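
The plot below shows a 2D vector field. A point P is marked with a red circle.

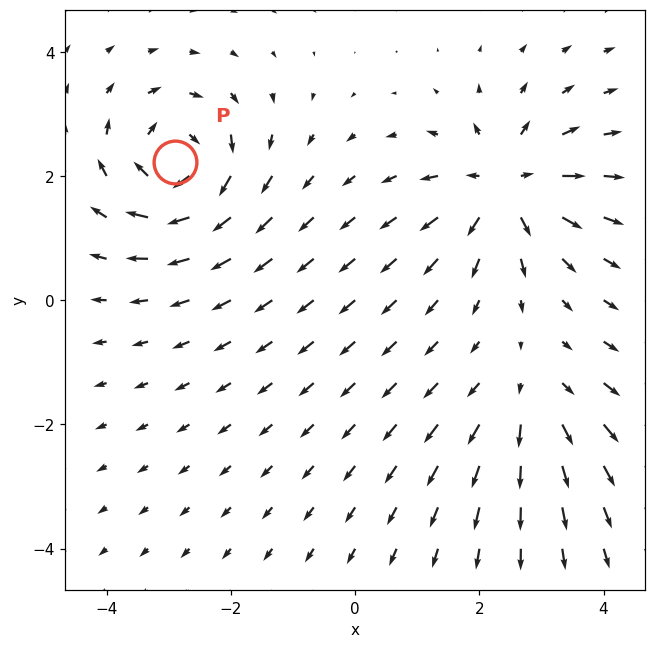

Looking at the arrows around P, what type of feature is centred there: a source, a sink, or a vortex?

At P (-2.9, 2.2) the arrows circulate clockwise. Divergence ≈0, curl about -7 — near-zero divergence with nonzero curl is a vortex.

vortex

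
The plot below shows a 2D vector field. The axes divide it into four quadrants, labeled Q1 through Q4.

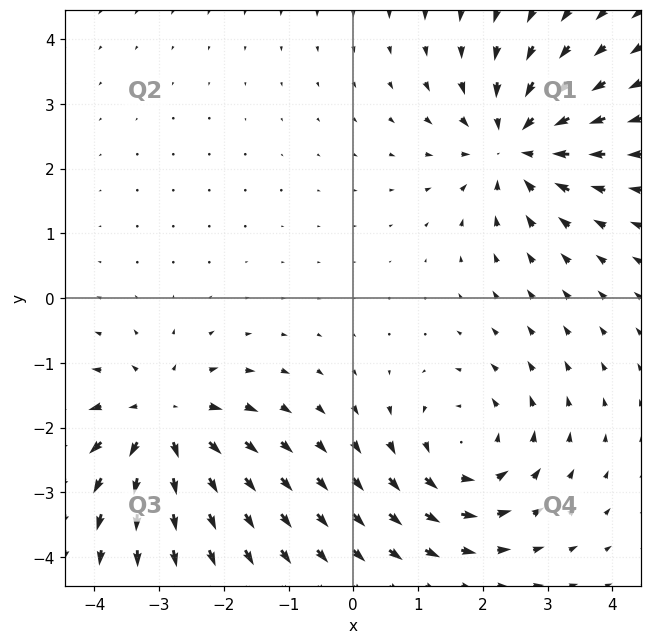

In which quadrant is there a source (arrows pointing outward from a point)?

Q3

The source sits at approximately (-2.9, -1.9), which lies in quadrant Q3. The divergence there is about +5, positive as expected for a source.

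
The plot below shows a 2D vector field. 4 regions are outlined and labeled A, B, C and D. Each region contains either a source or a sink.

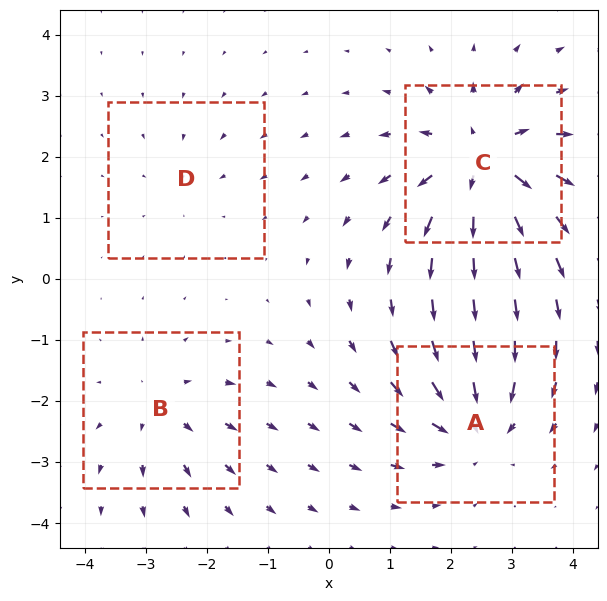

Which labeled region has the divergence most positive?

C

Divergence at each region's feature centre — A: about -5, B: about +4, C: about +7, D: about -2. Region C is most positive.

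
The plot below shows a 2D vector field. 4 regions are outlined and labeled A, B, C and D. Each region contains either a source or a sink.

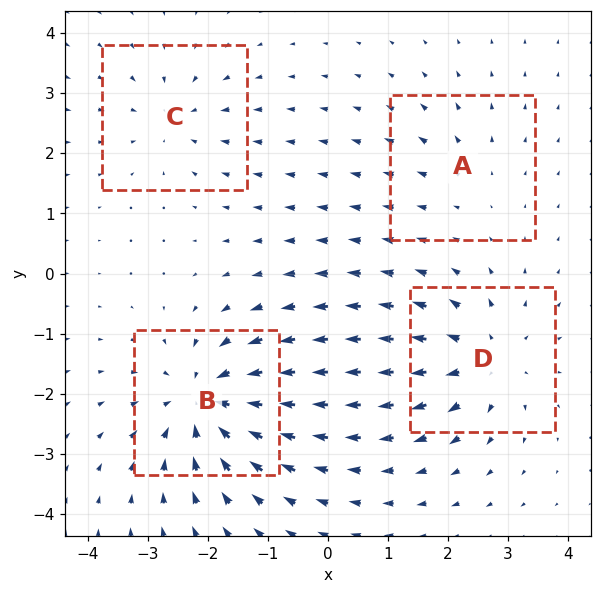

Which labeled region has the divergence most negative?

B

Divergence at each region's feature centre — A: about +2, B: about -7, C: about -4, D: about +5. Region B is most negative.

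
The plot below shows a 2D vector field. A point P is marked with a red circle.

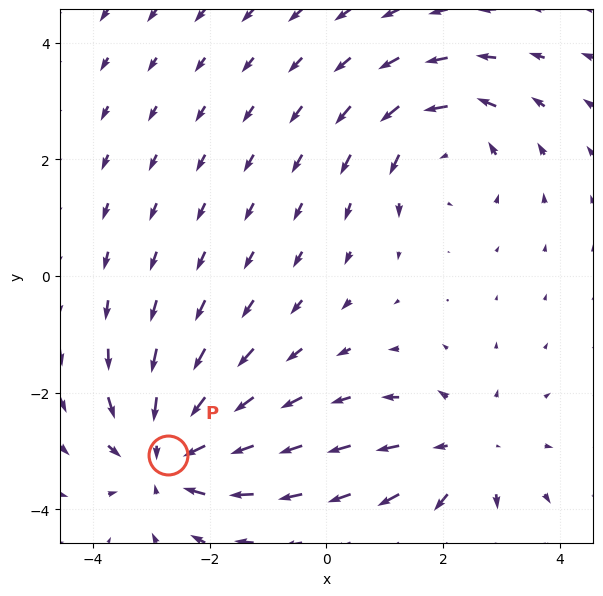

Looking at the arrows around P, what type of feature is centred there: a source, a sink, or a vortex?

sink

At P (-2.7, -3.1) the arrows converge inward. Divergence about -5, curl ≈0 — negative divergence with near-zero curl is a sink.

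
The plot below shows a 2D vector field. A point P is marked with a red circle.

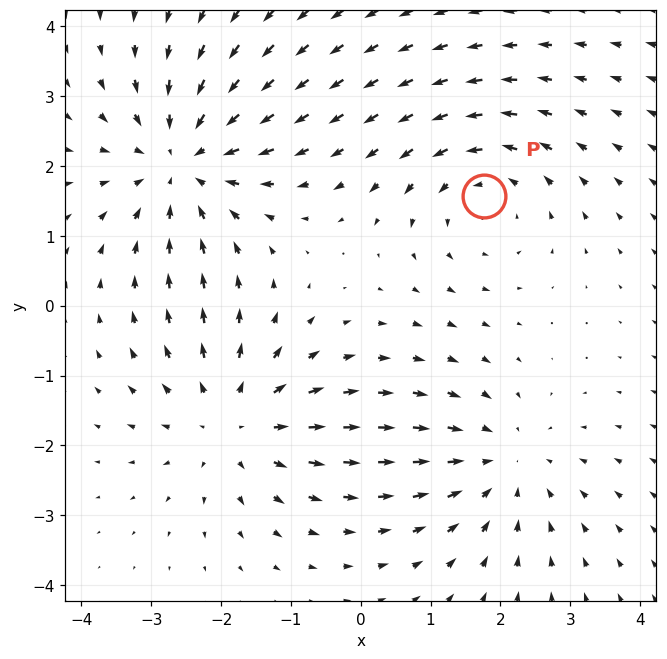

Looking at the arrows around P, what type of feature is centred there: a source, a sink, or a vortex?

vortex

At P (1.8, 1.6) the arrows circulate counterclockwise. Divergence ≈0, curl about +3 — near-zero divergence with nonzero curl is a vortex.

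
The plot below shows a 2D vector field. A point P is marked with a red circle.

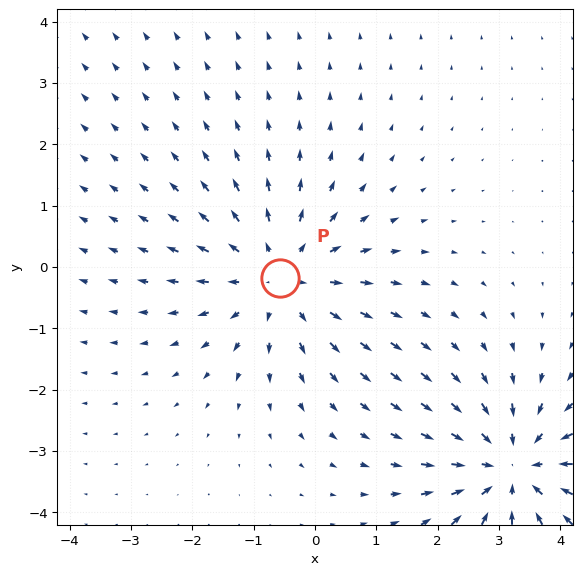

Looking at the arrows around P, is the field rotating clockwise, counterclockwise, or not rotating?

not rotating

Near P at (-0.6, -0.2) the arrows show no circulation. The curl there is ≈0.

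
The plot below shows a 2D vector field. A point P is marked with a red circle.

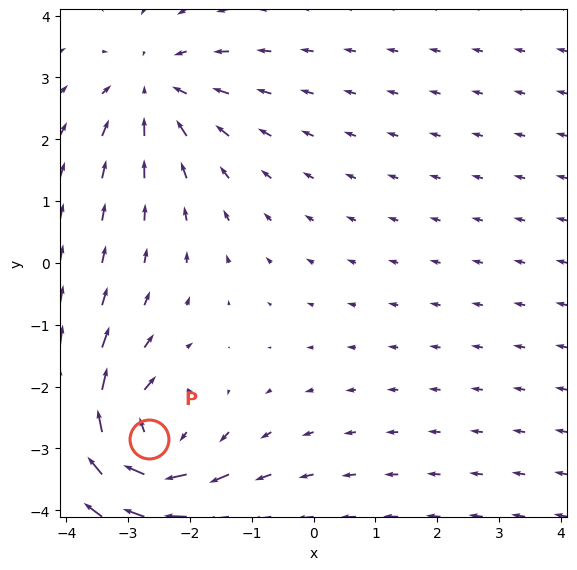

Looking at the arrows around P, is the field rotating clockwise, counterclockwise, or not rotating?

clockwise

Near P at (-2.7, -2.9) the arrows circulate clockwise. The curl (z-component) there is about -5; negative curl means clockwise rotation.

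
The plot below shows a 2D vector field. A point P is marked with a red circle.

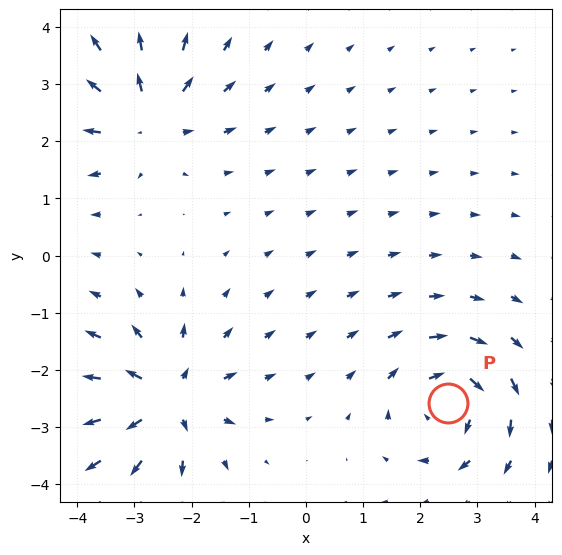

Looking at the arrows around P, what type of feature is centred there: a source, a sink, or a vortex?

vortex

At P (2.5, -2.6) the arrows circulate clockwise. Divergence ≈0, curl about -5 — near-zero divergence with nonzero curl is a vortex.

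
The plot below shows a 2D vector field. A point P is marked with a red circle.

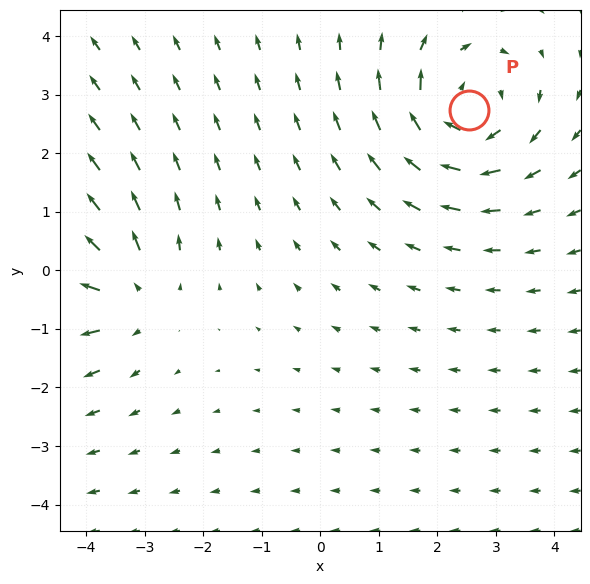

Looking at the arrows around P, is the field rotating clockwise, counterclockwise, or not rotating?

Near P at (2.5, 2.7) the arrows circulate clockwise. The curl (z-component) there is about -4; negative curl means clockwise rotation.

clockwise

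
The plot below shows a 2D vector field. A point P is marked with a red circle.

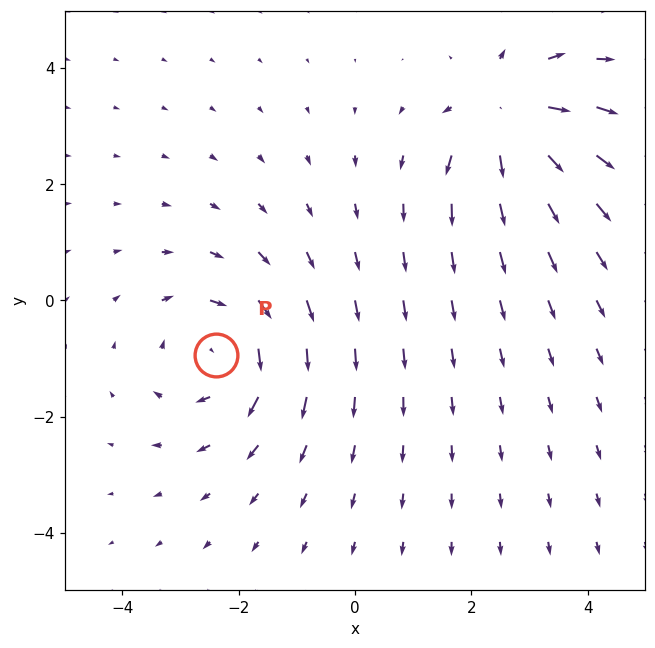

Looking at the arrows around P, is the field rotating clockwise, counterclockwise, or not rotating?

Near P at (-2.4, -0.9) the arrows circulate clockwise. The curl (z-component) there is about -4; negative curl means clockwise rotation.

clockwise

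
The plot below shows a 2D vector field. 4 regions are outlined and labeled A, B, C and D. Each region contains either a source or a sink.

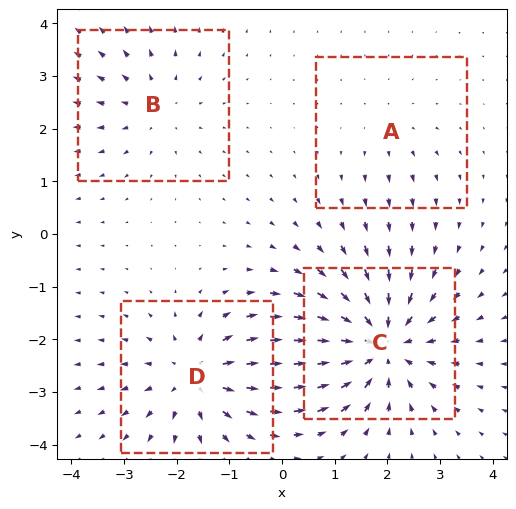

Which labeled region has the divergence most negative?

Divergence at each region's feature centre — A: about +2, B: about +3, C: about -7, D: about +5. Region C is most negative.

C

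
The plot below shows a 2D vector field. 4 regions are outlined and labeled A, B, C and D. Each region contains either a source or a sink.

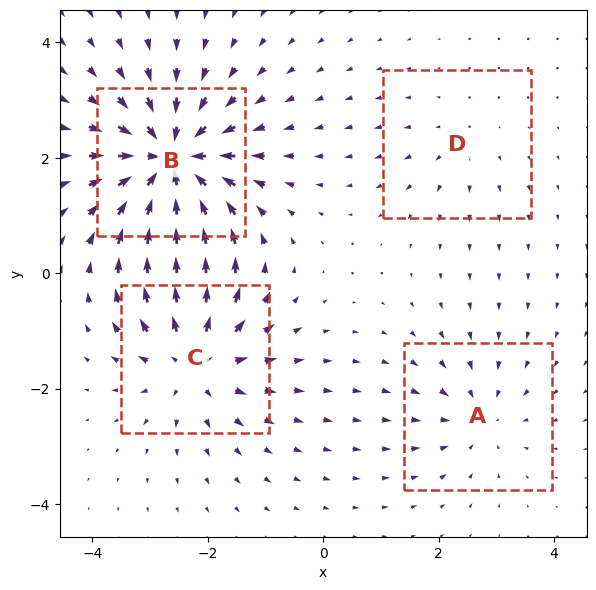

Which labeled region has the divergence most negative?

Divergence at each region's feature centre — A: about -3, B: about -8, C: about +5, D: about +2. Region B is most negative.

B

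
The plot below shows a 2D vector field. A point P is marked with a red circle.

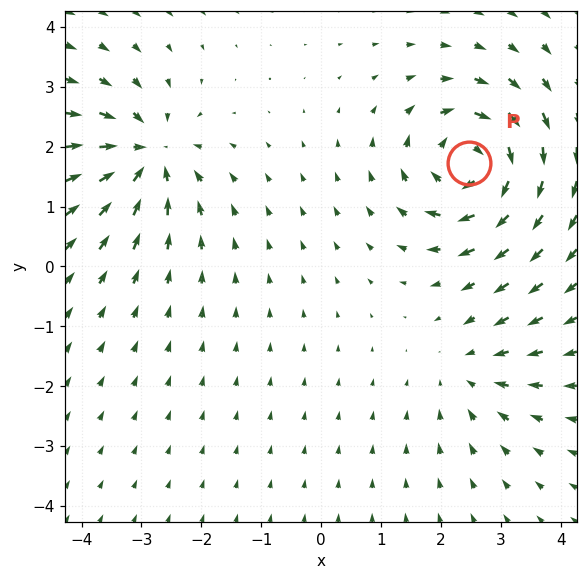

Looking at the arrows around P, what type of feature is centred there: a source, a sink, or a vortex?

vortex

At P (2.5, 1.7) the arrows circulate clockwise. Divergence ≈0, curl about -6 — near-zero divergence with nonzero curl is a vortex.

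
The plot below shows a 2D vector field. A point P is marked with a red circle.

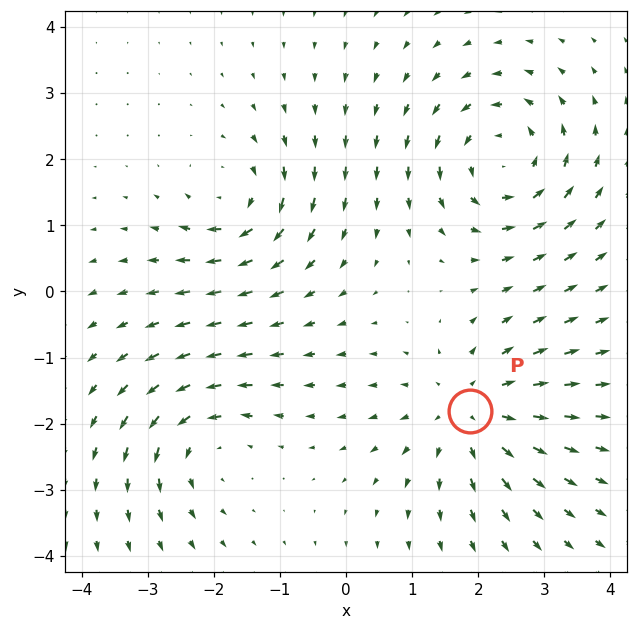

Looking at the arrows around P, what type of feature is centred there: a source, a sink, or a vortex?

source

At P (1.9, -1.8) the arrows spread outward. Divergence about +4, curl ≈0 — positive divergence with near-zero curl is a source.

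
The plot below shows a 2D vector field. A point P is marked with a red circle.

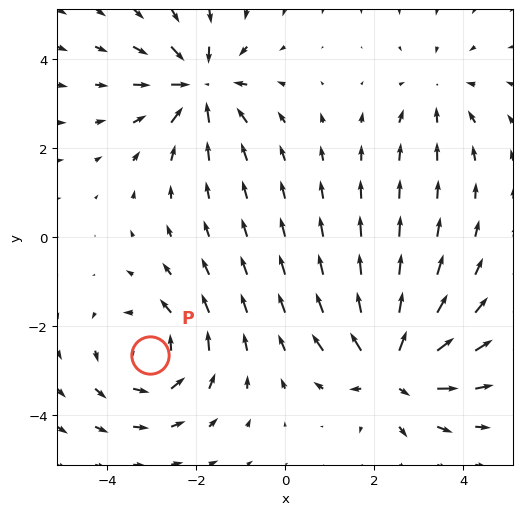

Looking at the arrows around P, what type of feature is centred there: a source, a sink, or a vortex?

At P (-3.0, -2.7) the arrows circulate counterclockwise. Divergence ≈0, curl about +4 — near-zero divergence with nonzero curl is a vortex.

vortex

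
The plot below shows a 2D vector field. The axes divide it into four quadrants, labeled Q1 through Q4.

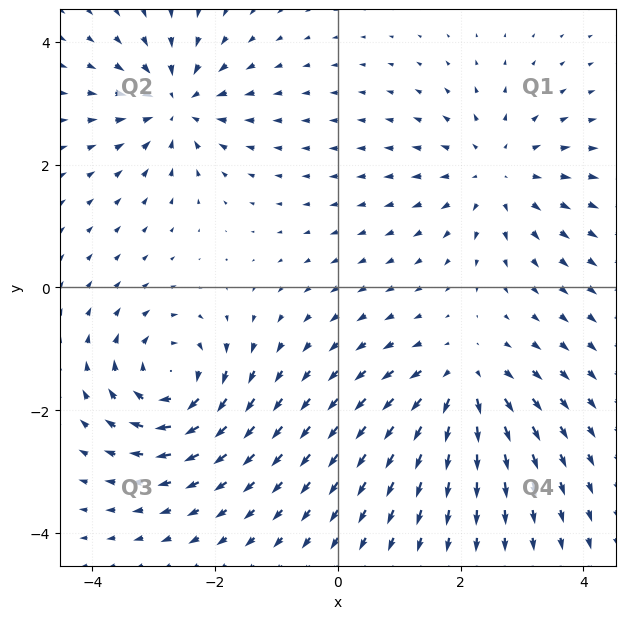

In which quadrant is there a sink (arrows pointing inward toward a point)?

Q2

The sink sits at approximately (-2.6, 3.0), which lies in quadrant Q2. The divergence there is about -6, negative as expected for a sink.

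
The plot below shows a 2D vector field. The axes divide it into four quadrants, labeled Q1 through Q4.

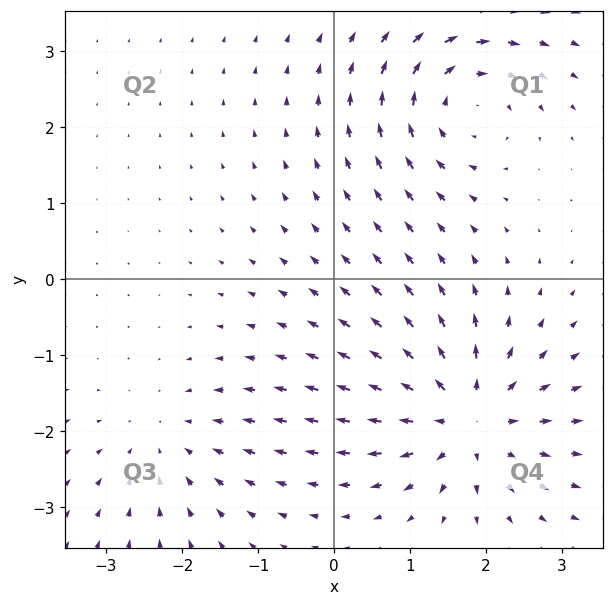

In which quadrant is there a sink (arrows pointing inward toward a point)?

The sink sits at approximately (-2.2, -2.1), which lies in quadrant Q3. The divergence there is about -3, negative as expected for a sink.

Q3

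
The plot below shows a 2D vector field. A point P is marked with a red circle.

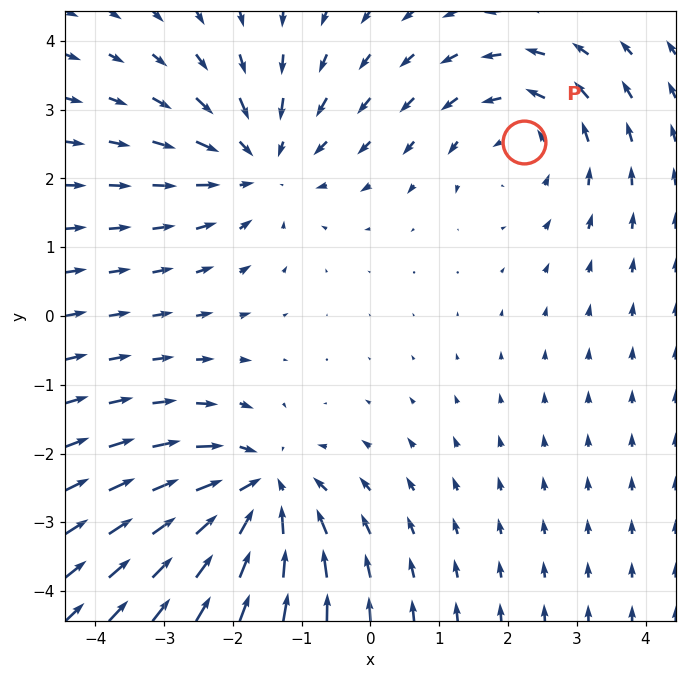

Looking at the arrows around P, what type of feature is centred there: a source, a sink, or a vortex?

vortex

At P (2.2, 2.5) the arrows circulate counterclockwise. Divergence ≈0, curl about +3 — near-zero divergence with nonzero curl is a vortex.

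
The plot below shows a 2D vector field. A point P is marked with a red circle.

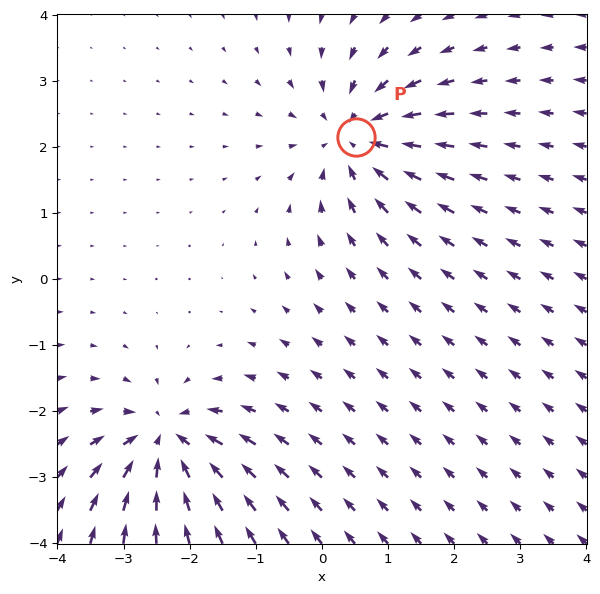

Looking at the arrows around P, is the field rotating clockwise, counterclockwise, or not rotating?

not rotating

Near P at (0.5, 2.1) the arrows show no circulation. The curl there is ≈0.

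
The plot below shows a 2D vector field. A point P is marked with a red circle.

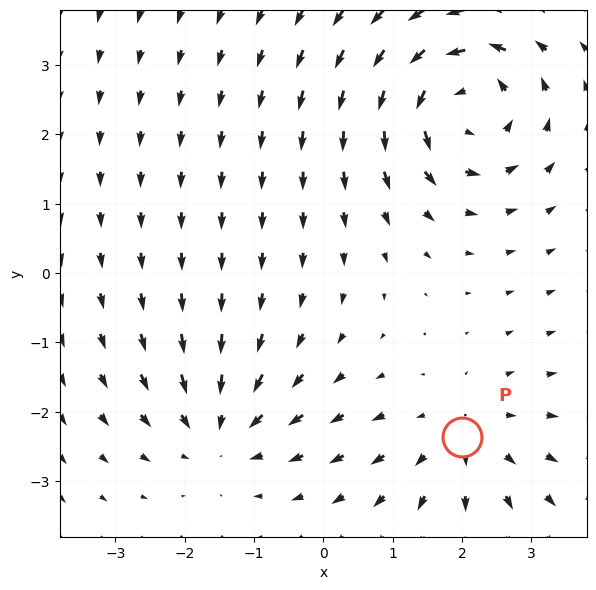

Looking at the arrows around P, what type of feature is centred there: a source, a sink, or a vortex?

At P (2.0, -2.4) the arrows spread outward. Divergence about +3, curl ≈0 — positive divergence with near-zero curl is a source.

source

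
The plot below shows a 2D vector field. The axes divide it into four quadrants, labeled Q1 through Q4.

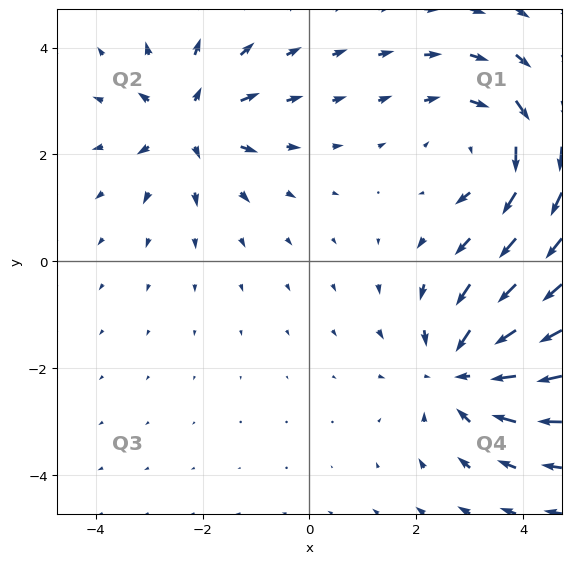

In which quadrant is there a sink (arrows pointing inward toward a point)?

The sink sits at approximately (2.9, -2.0), which lies in quadrant Q4. The divergence there is about -4, negative as expected for a sink.

Q4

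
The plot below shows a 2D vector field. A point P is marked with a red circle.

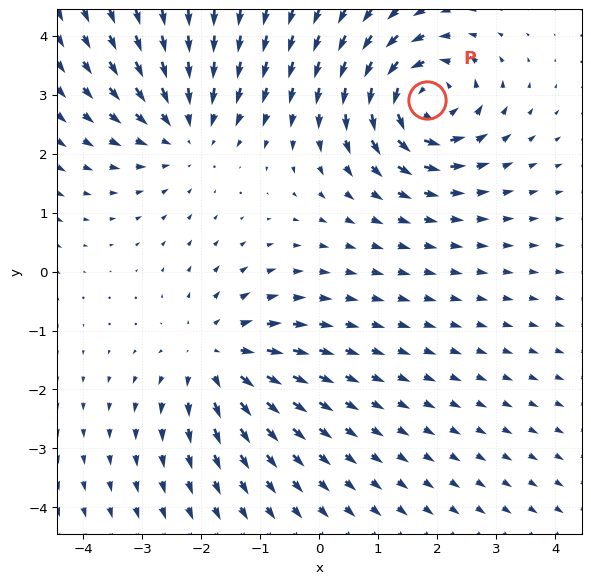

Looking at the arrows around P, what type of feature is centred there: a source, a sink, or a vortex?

vortex

At P (1.8, 2.9) the arrows circulate counterclockwise. Divergence ≈0, curl about +6 — near-zero divergence with nonzero curl is a vortex.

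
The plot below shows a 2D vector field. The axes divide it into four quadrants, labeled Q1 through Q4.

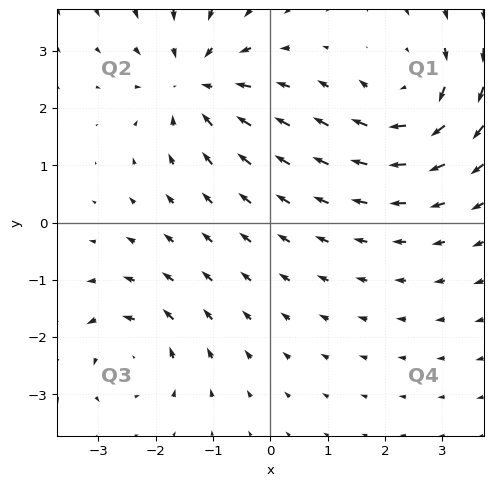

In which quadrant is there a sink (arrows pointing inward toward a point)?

The sink sits at approximately (-1.3, 2.4), which lies in quadrant Q2. The divergence there is about -4, negative as expected for a sink.

Q2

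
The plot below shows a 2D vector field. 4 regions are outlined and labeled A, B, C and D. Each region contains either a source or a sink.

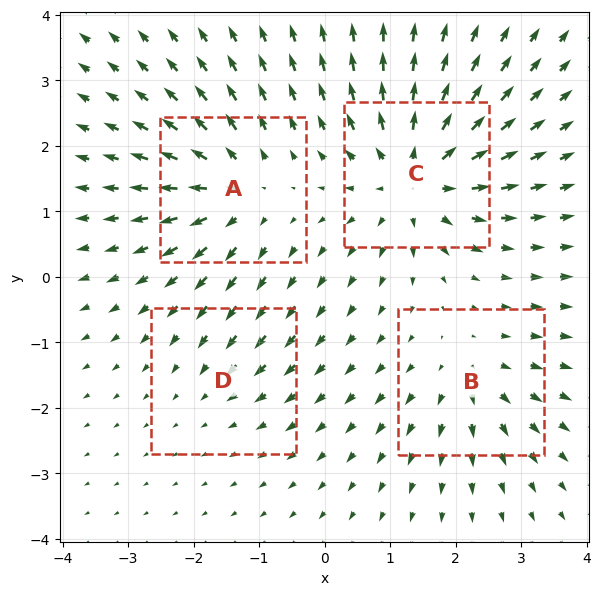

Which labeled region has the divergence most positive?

C

Divergence at each region's feature centre — A: about +5, B: about +4, C: about +7, D: about -2. Region C is most positive.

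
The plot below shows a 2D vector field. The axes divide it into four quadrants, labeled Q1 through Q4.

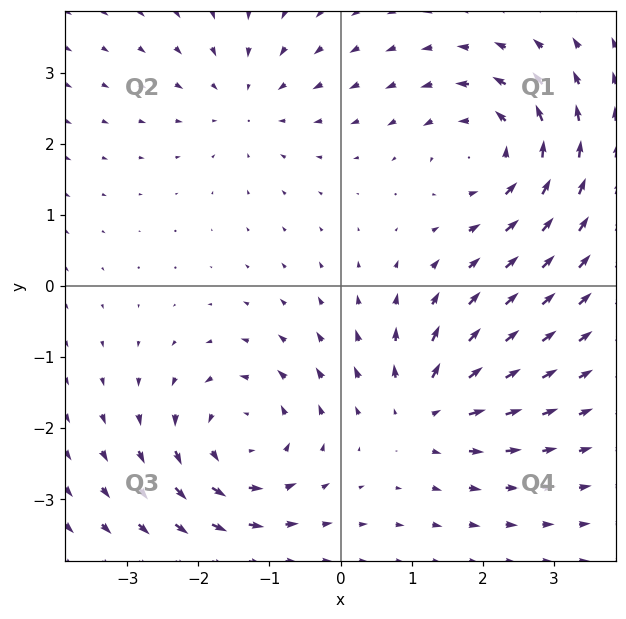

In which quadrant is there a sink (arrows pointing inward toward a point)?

The sink sits at approximately (-1.3, 2.6), which lies in quadrant Q2. The divergence there is about -3, negative as expected for a sink.

Q2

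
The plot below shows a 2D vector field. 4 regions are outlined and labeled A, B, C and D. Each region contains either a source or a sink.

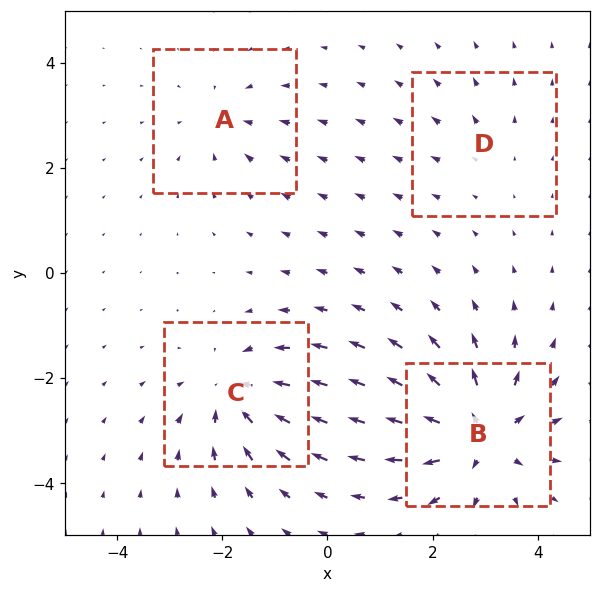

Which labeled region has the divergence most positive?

Divergence at each region's feature centre — A: about -3, B: about +7, C: about -6, D: about +2. Region B is most positive.

B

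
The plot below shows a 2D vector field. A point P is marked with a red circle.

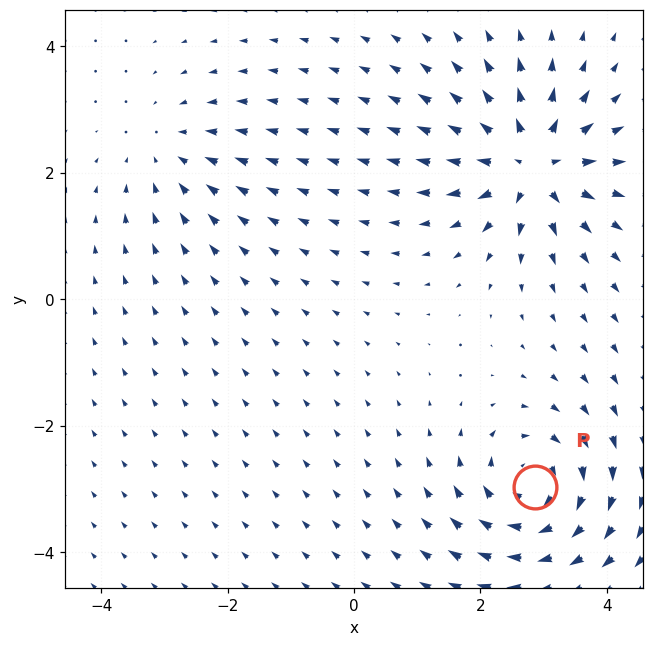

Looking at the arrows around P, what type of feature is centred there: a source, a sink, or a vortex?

At P (2.9, -3.0) the arrows circulate clockwise. Divergence ≈0, curl about -5 — near-zero divergence with nonzero curl is a vortex.

vortex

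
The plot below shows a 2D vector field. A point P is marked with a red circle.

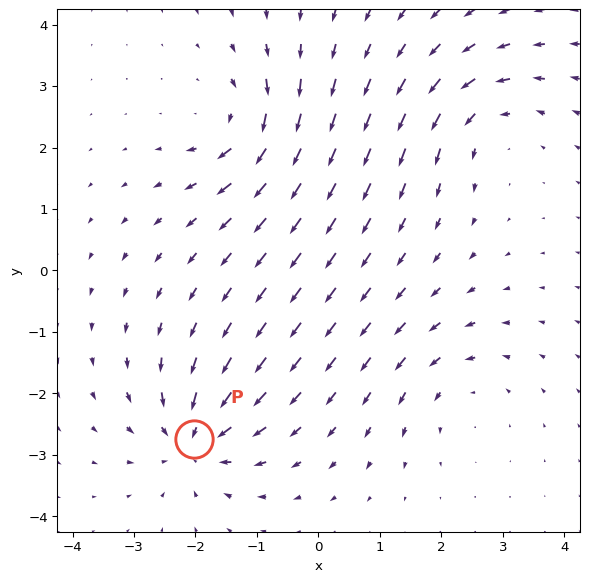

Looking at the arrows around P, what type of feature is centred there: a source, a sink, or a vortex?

sink

At P (-2.0, -2.7) the arrows converge inward. Divergence about -7, curl ≈0 — negative divergence with near-zero curl is a sink.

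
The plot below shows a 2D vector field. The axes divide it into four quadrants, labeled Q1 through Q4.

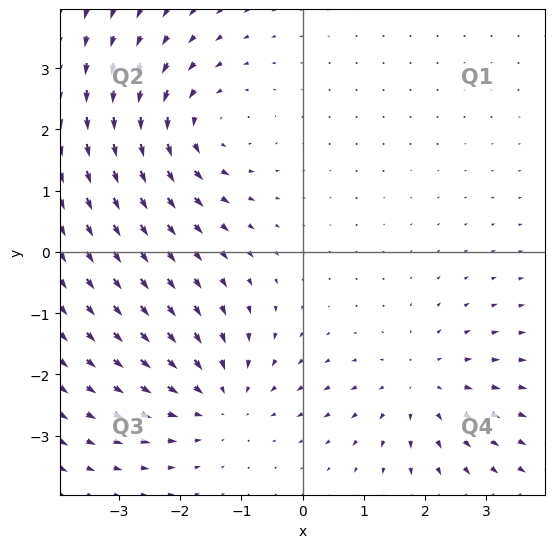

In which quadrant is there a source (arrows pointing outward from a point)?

The source sits at approximately (1.9, -2.2), which lies in quadrant Q4. The divergence there is about +2, positive as expected for a source.

Q4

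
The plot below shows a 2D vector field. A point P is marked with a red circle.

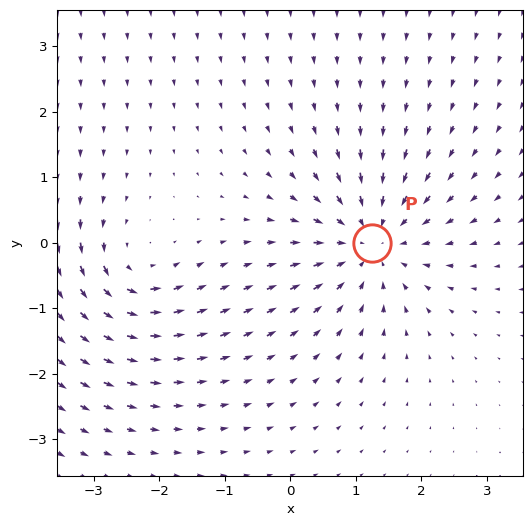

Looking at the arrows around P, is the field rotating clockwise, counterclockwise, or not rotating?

not rotating

Near P at (1.2, 0.0) the arrows show no circulation. The curl there is ≈0.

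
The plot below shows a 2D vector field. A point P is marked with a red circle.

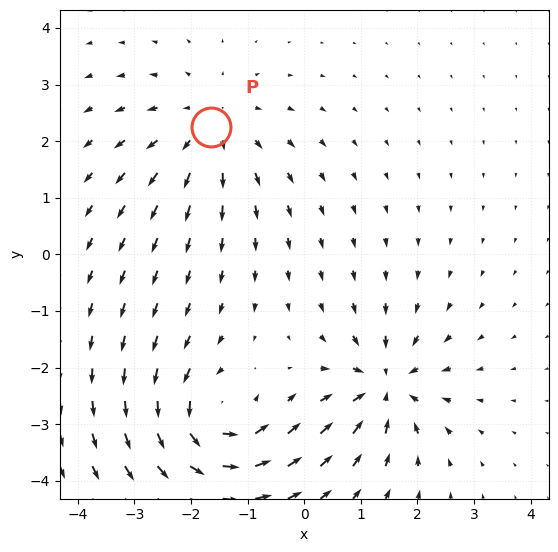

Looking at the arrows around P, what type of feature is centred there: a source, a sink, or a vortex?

At P (-1.7, 2.2) the arrows spread outward. Divergence about +3, curl ≈0 — positive divergence with near-zero curl is a source.

source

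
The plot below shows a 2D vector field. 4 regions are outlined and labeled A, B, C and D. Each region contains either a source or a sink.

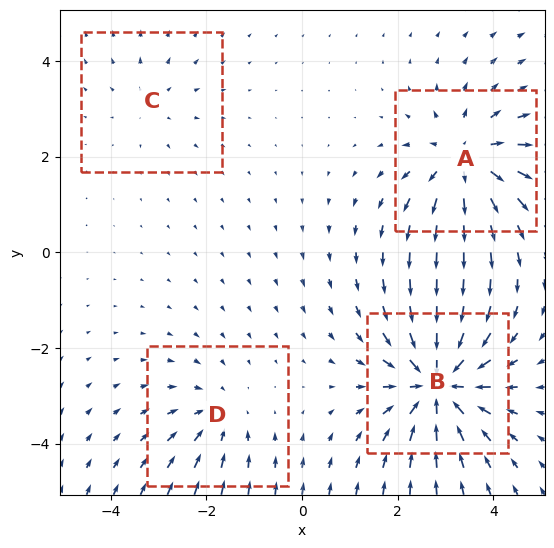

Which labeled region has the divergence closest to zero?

C

Divergence at each region's feature centre — A: about +5, B: about -7, C: about +2, D: about -3. Region C is closest to zero.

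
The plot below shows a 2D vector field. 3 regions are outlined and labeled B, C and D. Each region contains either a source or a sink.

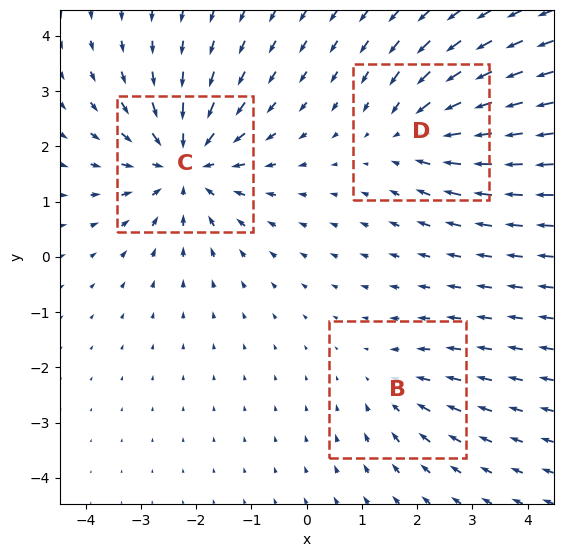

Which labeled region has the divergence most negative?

C

Divergence at each region's feature centre — B: about -2, C: about -5, D: about -3. Region C is most negative.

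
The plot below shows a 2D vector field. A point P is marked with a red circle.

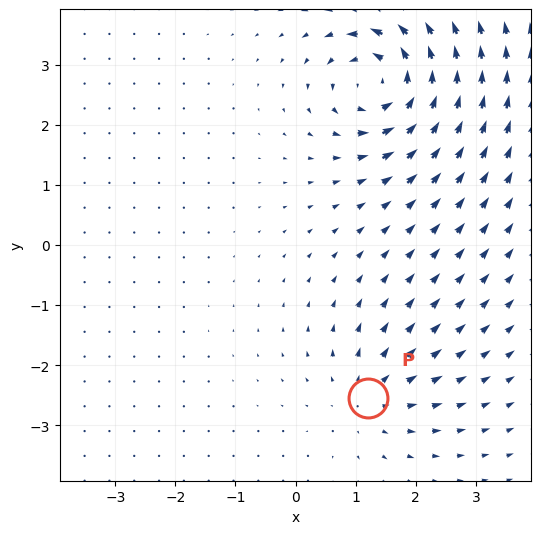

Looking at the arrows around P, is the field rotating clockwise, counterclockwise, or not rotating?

not rotating

Near P at (1.2, -2.6) the arrows show no circulation. The curl there is ≈0.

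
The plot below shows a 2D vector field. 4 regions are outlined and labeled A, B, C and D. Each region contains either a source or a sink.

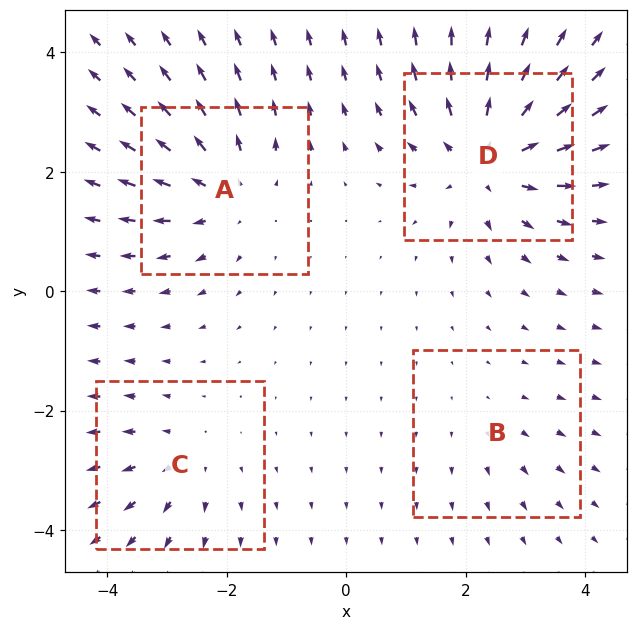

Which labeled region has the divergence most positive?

Divergence at each region's feature centre — A: about +5, B: about +2, C: about +3, D: about +6. Region D is most positive.

D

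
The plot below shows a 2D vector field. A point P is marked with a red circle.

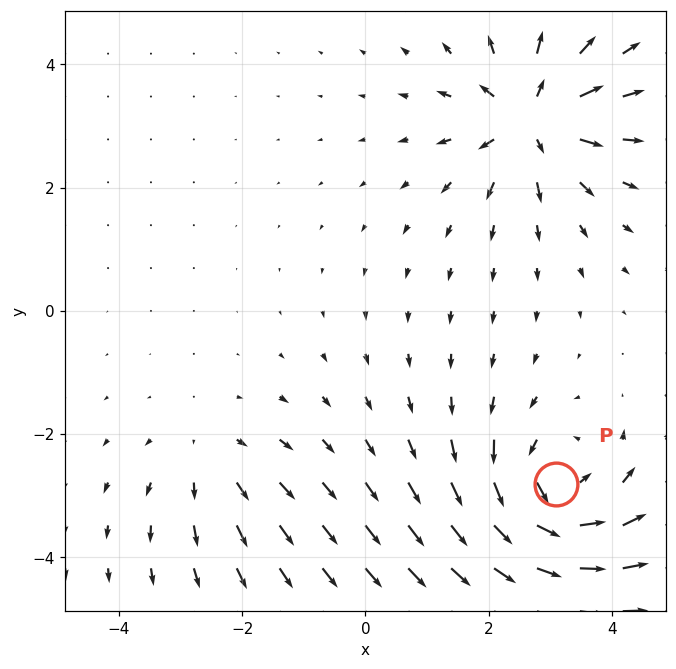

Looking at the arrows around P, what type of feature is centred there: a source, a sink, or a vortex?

At P (3.1, -2.8) the arrows circulate counterclockwise. Divergence ≈0, curl about +6 — near-zero divergence with nonzero curl is a vortex.

vortex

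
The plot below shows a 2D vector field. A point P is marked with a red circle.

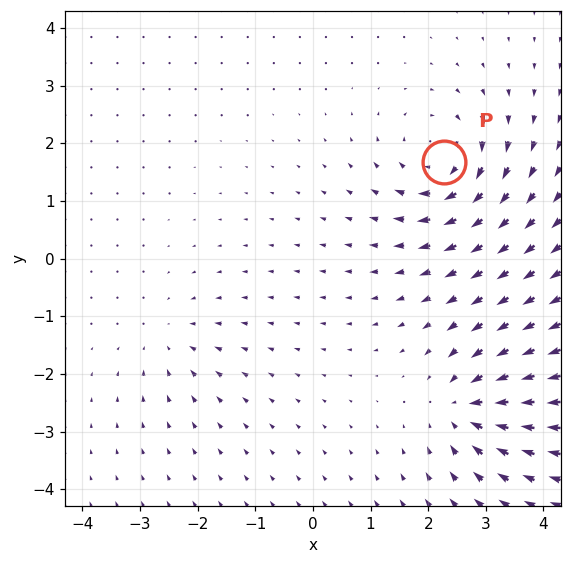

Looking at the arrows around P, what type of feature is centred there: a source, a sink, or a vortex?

At P (2.3, 1.7) the arrows circulate clockwise. Divergence ≈0, curl about -6 — near-zero divergence with nonzero curl is a vortex.

vortex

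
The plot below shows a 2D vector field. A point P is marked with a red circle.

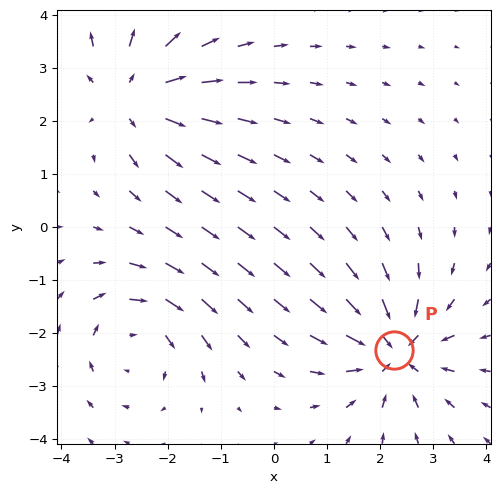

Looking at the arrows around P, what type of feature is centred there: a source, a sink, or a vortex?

At P (2.3, -2.3) the arrows converge inward. Divergence about -5, curl ≈0 — negative divergence with near-zero curl is a sink.

sink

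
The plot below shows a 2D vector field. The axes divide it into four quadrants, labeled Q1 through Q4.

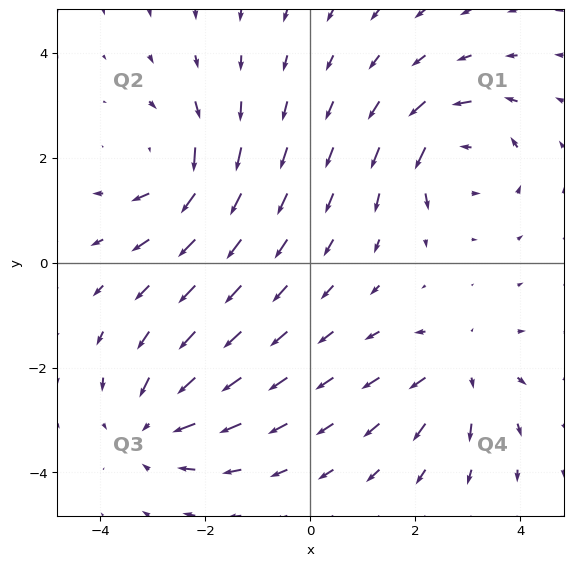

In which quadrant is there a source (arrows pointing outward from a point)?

The source sits at approximately (2.8, -2.0), which lies in quadrant Q4. The divergence there is about +3, positive as expected for a source.

Q4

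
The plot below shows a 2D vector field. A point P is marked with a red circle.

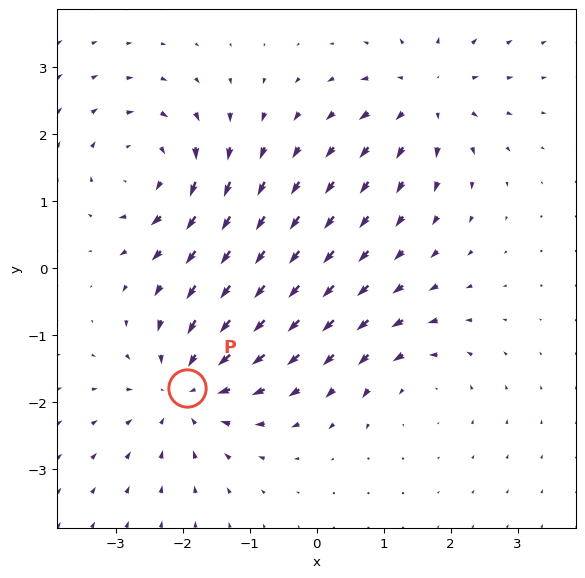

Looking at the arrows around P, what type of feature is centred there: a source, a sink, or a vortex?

At P (-1.9, -1.8) the arrows converge inward. Divergence about -5, curl ≈0 — negative divergence with near-zero curl is a sink.

sink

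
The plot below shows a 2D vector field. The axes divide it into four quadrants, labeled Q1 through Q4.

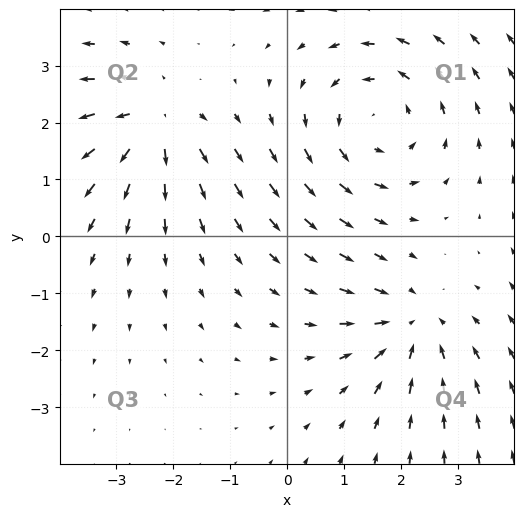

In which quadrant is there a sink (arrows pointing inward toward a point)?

The sink sits at approximately (2.2, -1.6), which lies in quadrant Q4. The divergence there is about -4, negative as expected for a sink.

Q4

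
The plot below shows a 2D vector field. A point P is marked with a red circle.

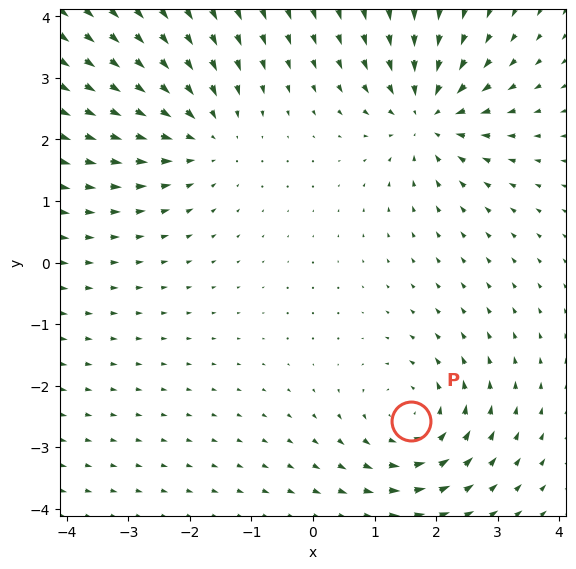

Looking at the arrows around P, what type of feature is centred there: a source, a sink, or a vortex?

At P (1.6, -2.6) the arrows circulate counterclockwise. Divergence ≈0, curl about +4 — near-zero divergence with nonzero curl is a vortex.

vortex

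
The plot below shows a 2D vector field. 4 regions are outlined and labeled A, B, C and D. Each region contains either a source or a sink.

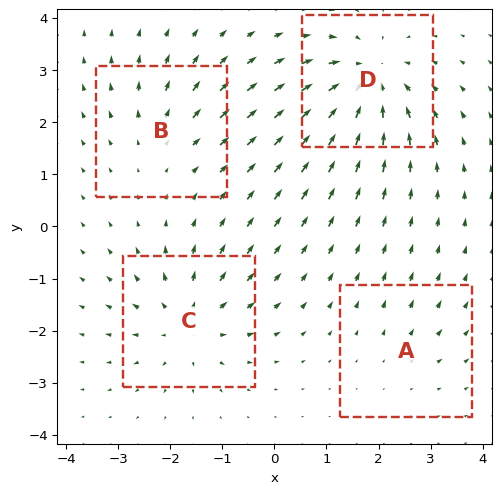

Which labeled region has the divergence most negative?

D

Divergence at each region's feature centre — A: about +2, B: about +3, C: about +5, D: about -7. Region D is most negative.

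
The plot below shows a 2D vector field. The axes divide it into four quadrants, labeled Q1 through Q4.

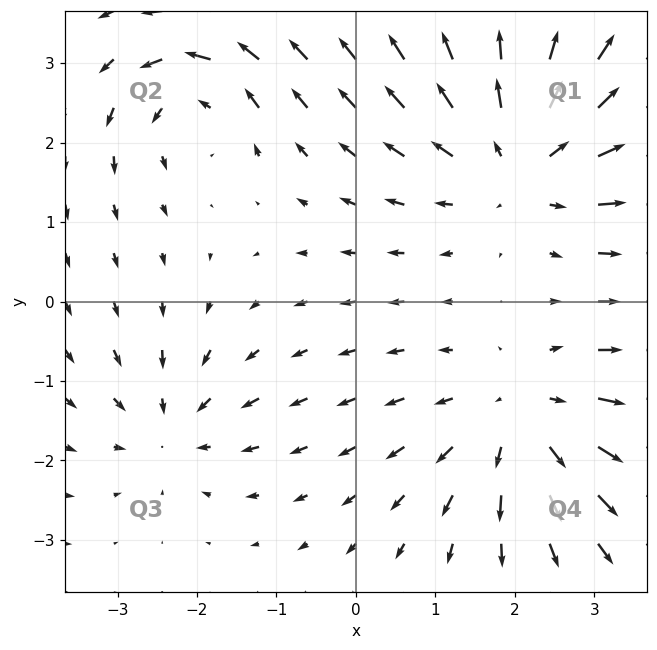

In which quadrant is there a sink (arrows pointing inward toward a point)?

Q3

The sink sits at approximately (-2.3, -1.6), which lies in quadrant Q3. The divergence there is about -3, negative as expected for a sink.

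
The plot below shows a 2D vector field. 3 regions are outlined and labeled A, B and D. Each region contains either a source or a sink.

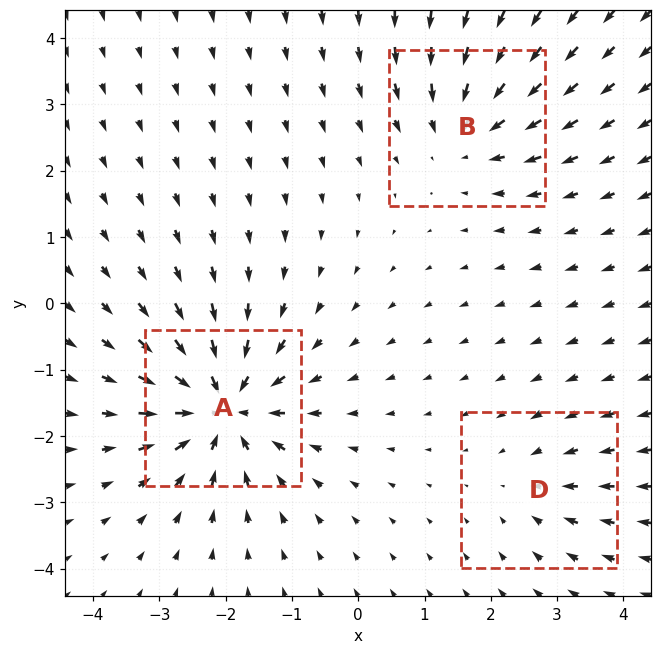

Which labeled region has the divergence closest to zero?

Divergence at each region's feature centre — A: about -6, B: about -4, D: about -2. Region D is closest to zero.

D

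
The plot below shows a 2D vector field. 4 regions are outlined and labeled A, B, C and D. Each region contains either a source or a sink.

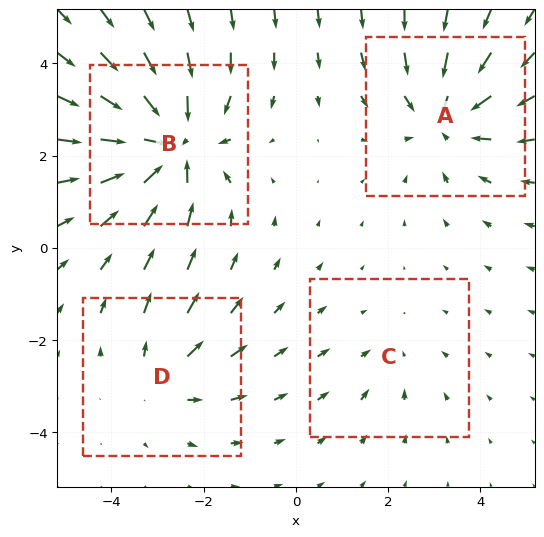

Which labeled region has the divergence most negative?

B

Divergence at each region's feature centre — A: about -4, B: about -6, C: about -2, D: about +3. Region B is most negative.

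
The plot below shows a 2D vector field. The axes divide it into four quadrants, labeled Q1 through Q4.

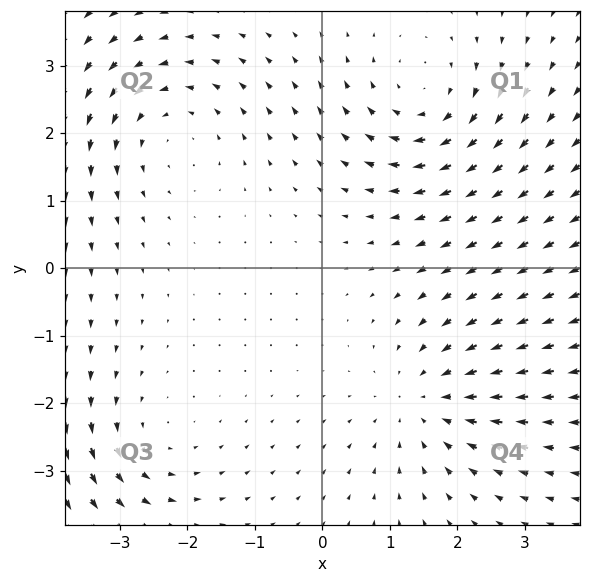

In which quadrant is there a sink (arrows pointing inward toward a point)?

The sink sits at approximately (1.5, -2.0), which lies in quadrant Q4. The divergence there is about -4, negative as expected for a sink.

Q4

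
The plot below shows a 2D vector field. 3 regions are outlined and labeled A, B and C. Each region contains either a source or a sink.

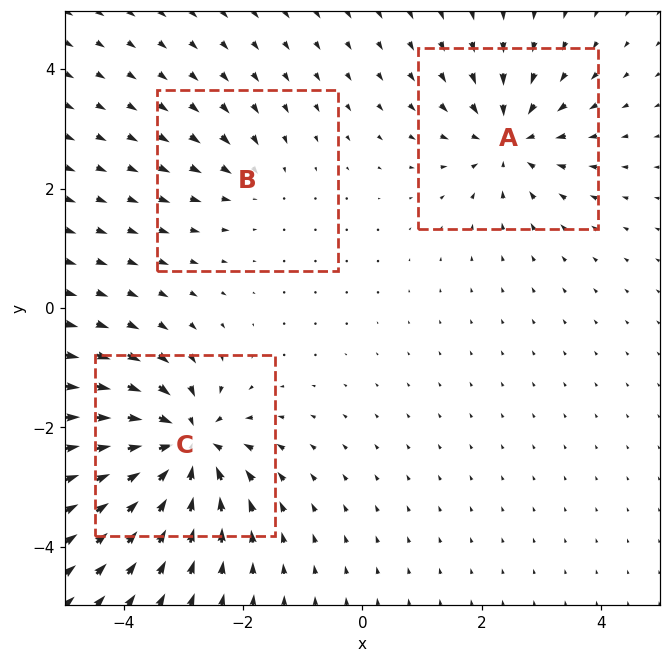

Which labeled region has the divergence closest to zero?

B

Divergence at each region's feature centre — A: about -4, B: about -2, C: about -7. Region B is closest to zero.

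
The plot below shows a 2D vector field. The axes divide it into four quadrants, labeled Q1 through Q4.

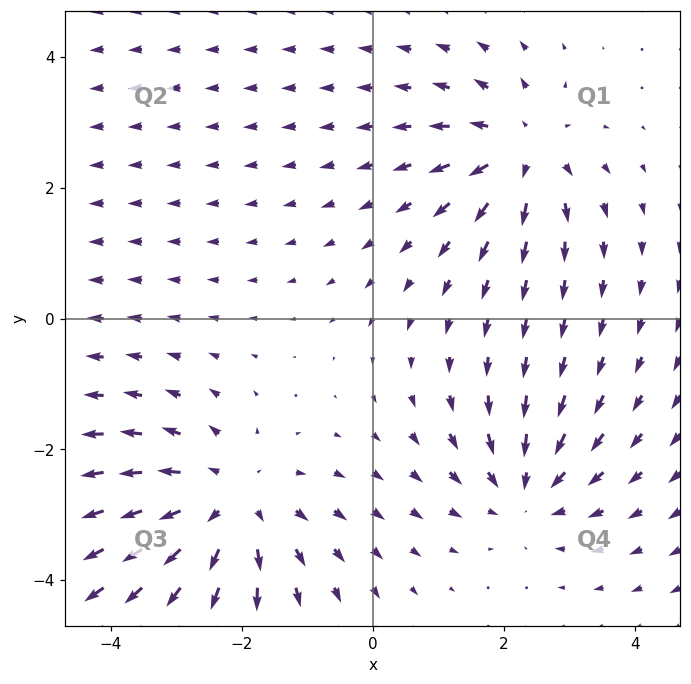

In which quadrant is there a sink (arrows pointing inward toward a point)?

The sink sits at approximately (2.3, -2.6), which lies in quadrant Q4. The divergence there is about -3, negative as expected for a sink.

Q4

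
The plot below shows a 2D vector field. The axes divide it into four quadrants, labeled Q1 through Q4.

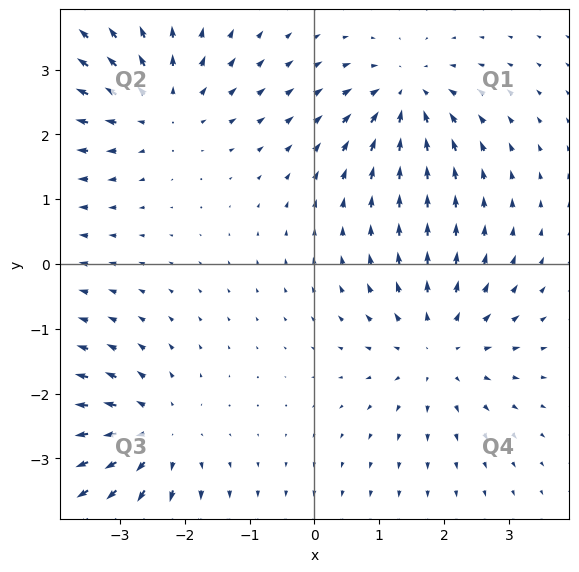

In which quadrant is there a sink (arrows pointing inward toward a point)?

Q1

The sink sits at approximately (1.4, 2.6), which lies in quadrant Q1. The divergence there is about -5, negative as expected for a sink.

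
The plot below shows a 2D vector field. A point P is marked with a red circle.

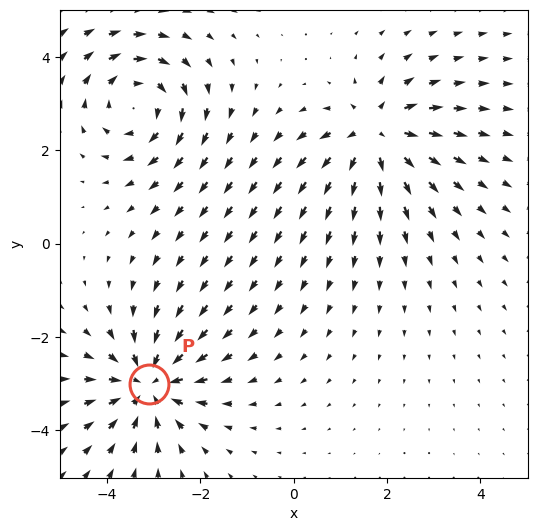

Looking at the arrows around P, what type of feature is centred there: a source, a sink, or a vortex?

sink

At P (-3.1, -3.0) the arrows converge inward. Divergence about -5, curl ≈0 — negative divergence with near-zero curl is a sink.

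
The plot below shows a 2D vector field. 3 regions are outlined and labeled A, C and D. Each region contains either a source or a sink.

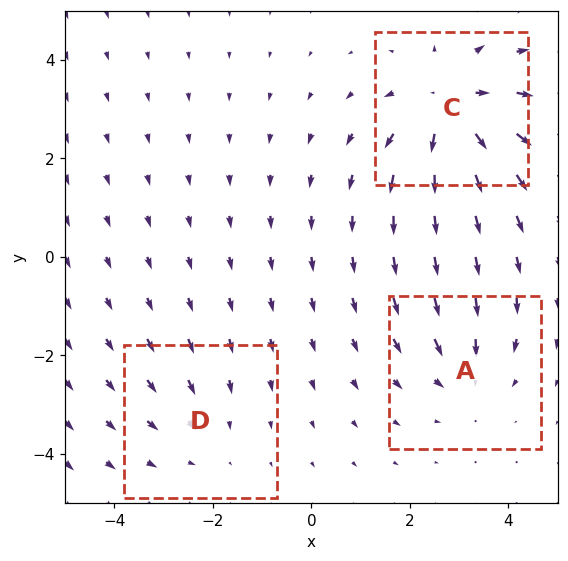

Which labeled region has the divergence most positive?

C

Divergence at each region's feature centre — A: about -3, C: about +5, D: about -2. Region C is most positive.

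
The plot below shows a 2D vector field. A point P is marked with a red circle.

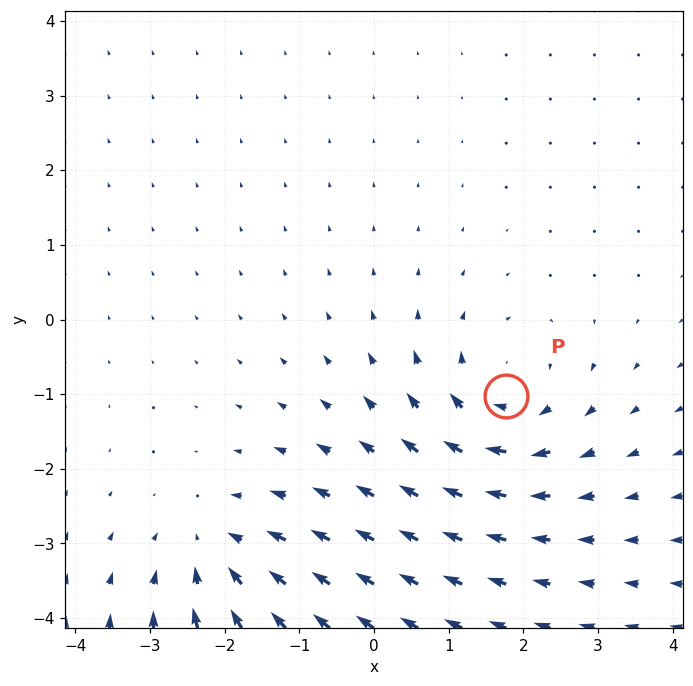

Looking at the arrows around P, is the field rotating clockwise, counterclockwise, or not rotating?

clockwise

Near P at (1.8, -1.0) the arrows circulate clockwise. The curl (z-component) there is about -5; negative curl means clockwise rotation.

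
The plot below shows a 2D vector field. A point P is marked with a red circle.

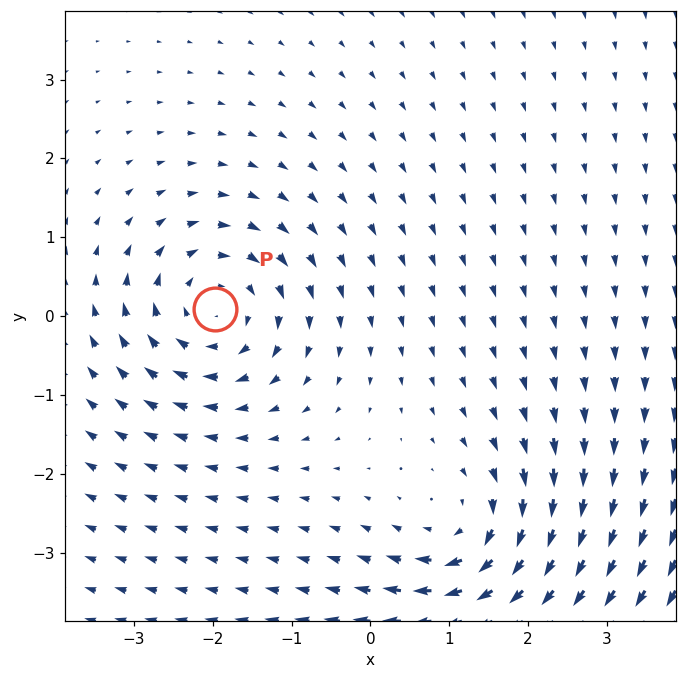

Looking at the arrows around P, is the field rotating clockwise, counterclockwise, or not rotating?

Near P at (-2.0, 0.1) the arrows circulate clockwise. The curl (z-component) there is about -6; negative curl means clockwise rotation.

clockwise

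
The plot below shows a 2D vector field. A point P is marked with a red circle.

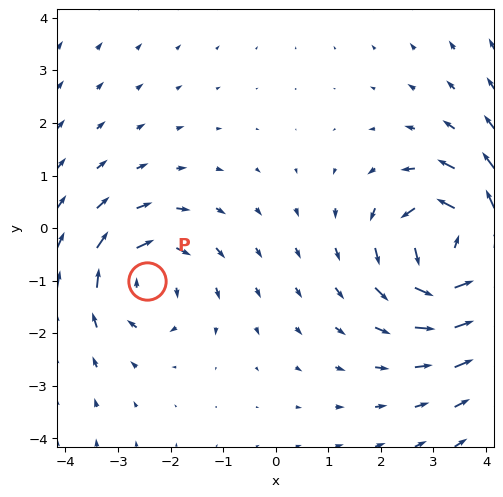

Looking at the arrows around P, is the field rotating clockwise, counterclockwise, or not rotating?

clockwise

Near P at (-2.5, -1.0) the arrows circulate clockwise. The curl (z-component) there is about -4; negative curl means clockwise rotation.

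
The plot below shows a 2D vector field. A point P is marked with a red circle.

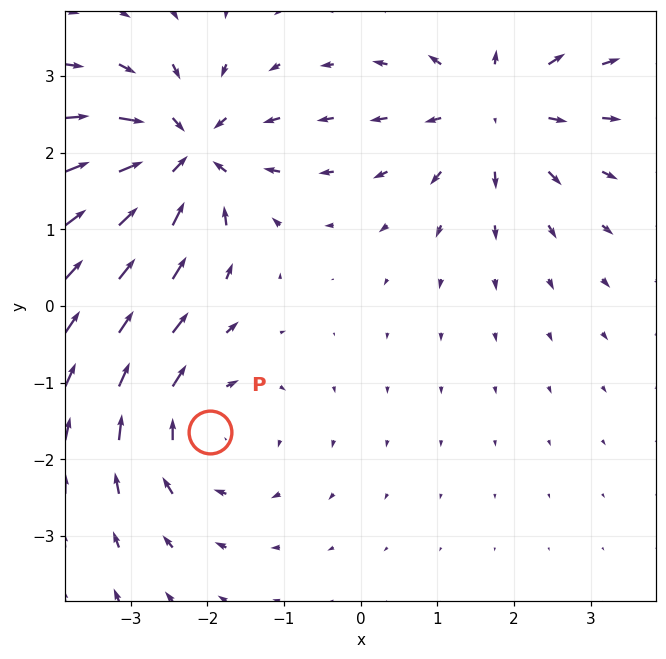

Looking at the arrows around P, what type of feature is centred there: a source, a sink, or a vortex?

At P (-2.0, -1.6) the arrows circulate clockwise. Divergence ≈0, curl about -4 — near-zero divergence with nonzero curl is a vortex.

vortex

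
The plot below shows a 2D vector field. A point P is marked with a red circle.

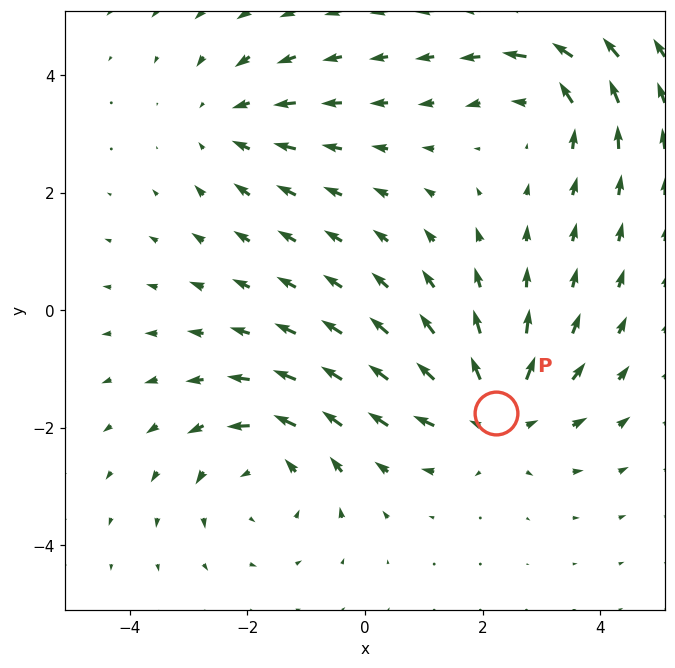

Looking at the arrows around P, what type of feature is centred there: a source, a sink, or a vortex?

At P (2.2, -1.8) the arrows spread outward. Divergence about +4, curl ≈0 — positive divergence with near-zero curl is a source.

source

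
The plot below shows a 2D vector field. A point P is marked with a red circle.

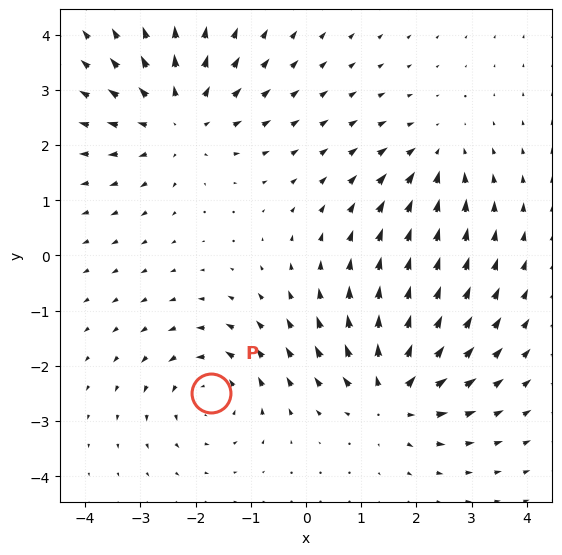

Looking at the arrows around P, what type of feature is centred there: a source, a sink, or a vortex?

vortex

At P (-1.7, -2.5) the arrows circulate counterclockwise. Divergence ≈0, curl about +4 — near-zero divergence with nonzero curl is a vortex.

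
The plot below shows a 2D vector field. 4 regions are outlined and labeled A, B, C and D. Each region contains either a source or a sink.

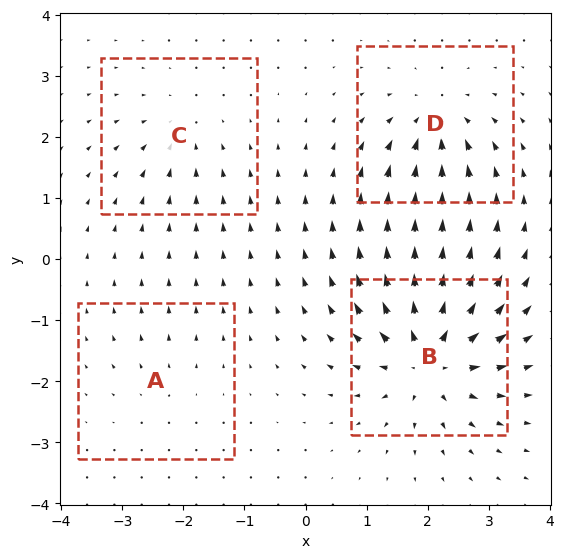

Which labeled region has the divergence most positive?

Divergence at each region's feature centre — A: about +2, B: about +9, C: about -4, D: about -6. Region B is most positive.

B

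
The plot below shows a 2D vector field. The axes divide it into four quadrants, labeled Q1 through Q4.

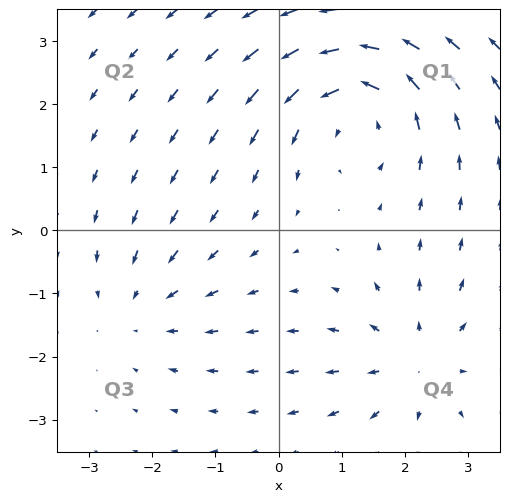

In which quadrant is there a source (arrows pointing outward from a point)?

The source sits at approximately (2.2, -2.1), which lies in quadrant Q4. The divergence there is about +3, positive as expected for a source.

Q4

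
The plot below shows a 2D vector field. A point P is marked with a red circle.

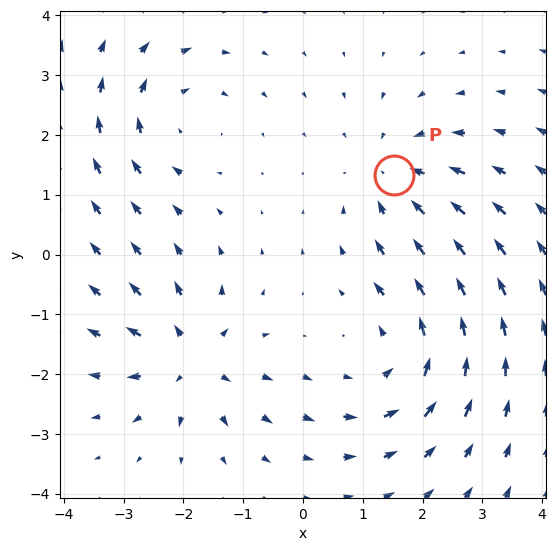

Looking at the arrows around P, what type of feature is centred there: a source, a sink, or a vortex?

sink

At P (1.5, 1.3) the arrows converge inward. Divergence about -3, curl ≈0 — negative divergence with near-zero curl is a sink.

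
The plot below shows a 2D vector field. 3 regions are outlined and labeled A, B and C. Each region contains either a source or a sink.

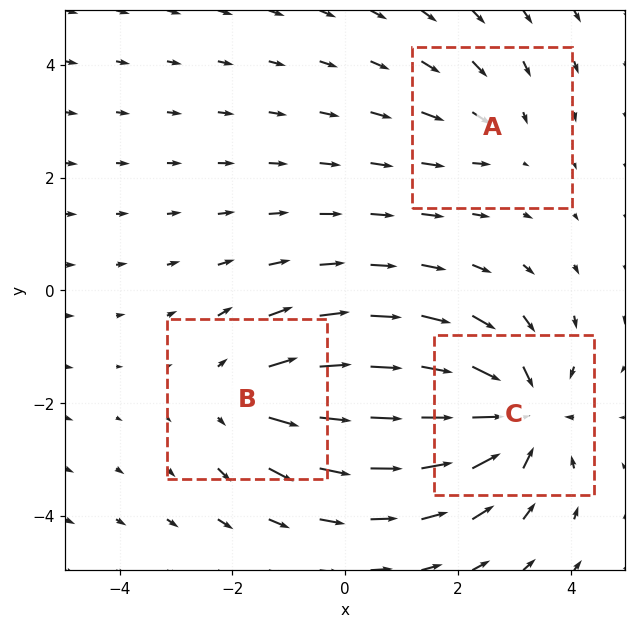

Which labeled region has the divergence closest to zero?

A

Divergence at each region's feature centre — A: about -2, B: about +3, C: about -5. Region A is closest to zero.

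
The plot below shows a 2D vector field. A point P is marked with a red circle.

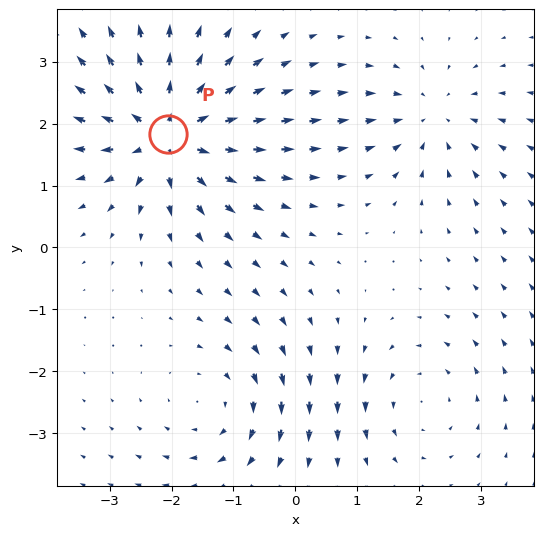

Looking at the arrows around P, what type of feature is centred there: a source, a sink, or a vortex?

source

At P (-2.1, 1.8) the arrows spread outward. Divergence about +6, curl ≈0 — positive divergence with near-zero curl is a source.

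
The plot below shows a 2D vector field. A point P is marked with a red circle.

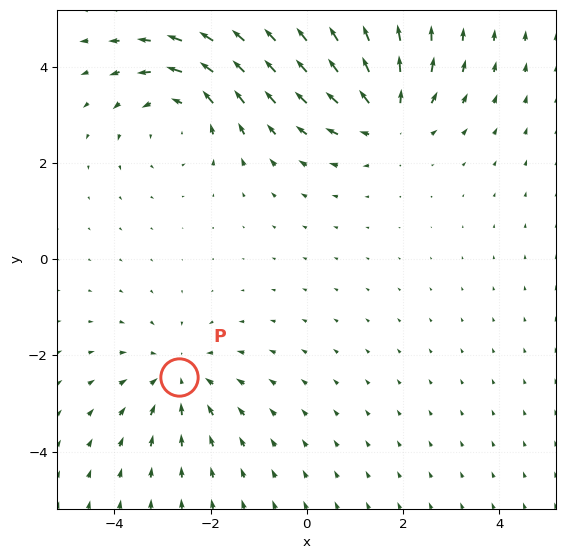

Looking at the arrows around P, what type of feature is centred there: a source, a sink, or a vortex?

At P (-2.7, -2.4) the arrows converge inward. Divergence about -3, curl ≈0 — negative divergence with near-zero curl is a sink.

sink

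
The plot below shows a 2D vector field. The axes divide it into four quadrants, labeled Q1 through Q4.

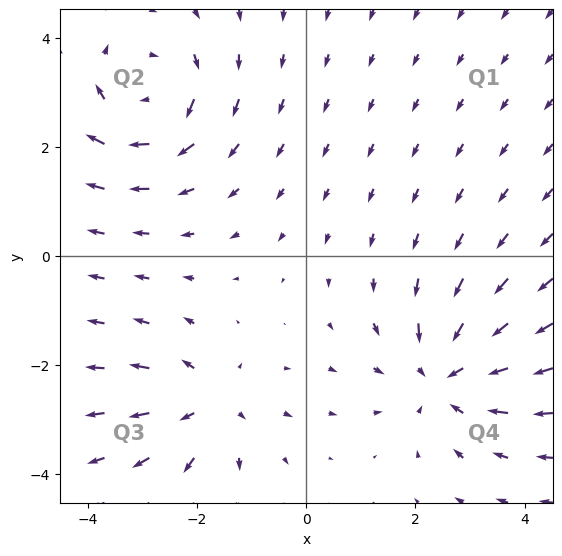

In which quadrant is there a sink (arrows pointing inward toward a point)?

The sink sits at approximately (2.6, -2.2), which lies in quadrant Q4. The divergence there is about -4, negative as expected for a sink.

Q4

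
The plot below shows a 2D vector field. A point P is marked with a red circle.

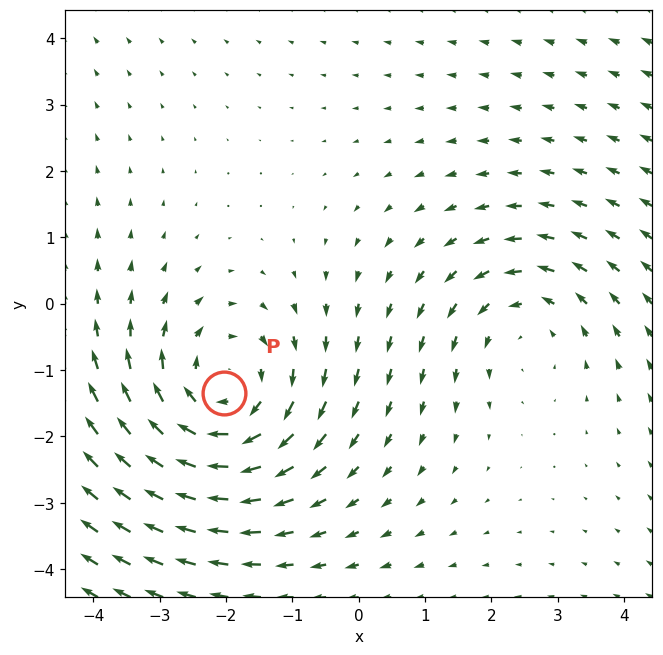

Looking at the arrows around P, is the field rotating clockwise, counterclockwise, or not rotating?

Near P at (-2.0, -1.4) the arrows circulate clockwise. The curl (z-component) there is about -4; negative curl means clockwise rotation.

clockwise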